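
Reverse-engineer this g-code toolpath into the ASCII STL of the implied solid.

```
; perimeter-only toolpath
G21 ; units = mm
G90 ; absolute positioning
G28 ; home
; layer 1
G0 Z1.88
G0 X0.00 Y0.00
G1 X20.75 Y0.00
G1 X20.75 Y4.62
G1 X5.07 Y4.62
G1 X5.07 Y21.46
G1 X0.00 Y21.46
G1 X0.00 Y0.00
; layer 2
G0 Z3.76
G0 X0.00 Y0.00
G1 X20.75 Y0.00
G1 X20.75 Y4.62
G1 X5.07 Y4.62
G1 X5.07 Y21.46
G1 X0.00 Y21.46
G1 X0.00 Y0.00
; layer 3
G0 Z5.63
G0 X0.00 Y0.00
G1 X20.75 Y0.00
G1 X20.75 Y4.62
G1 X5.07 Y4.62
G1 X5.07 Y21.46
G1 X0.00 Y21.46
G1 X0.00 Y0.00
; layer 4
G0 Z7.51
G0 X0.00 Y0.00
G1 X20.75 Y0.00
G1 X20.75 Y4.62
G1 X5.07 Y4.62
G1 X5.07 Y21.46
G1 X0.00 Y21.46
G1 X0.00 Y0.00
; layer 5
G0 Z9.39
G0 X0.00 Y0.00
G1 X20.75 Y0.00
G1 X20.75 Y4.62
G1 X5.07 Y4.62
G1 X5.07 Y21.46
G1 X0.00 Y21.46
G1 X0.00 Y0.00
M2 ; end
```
solid part
  facet normal 0.0000 0.0000 -1.0000
    outer loop
      vertex 20.75 4.62 0.00
      vertex 20.75 0.00 0.00
      vertex 0.00 0.00 0.00
    endloop
  endfacet
  facet normal 0.0000 0.0000 -1.0000
    outer loop
      vertex 5.07 4.62 0.00
      vertex 20.75 4.62 0.00
      vertex 0.00 0.00 0.00
    endloop
  endfacet
  facet normal 0.0000 0.0000 -1.0000
    outer loop
      vertex 5.07 21.46 0.00
      vertex 5.07 4.62 0.00
      vertex 0.00 0.00 0.00
    endloop
  endfacet
  facet normal 0.0000 0.0000 -1.0000
    outer loop
      vertex 0.00 21.46 0.00
      vertex 5.07 21.46 0.00
      vertex 0.00 0.00 0.00
    endloop
  endfacet
  facet normal 0.0000 0.0000 1.0000
    outer loop
      vertex 0.00 0.00 9.39
      vertex 20.75 0.00 9.39
      vertex 20.75 4.62 9.39
    endloop
  endfacet
  facet normal 0.0000 0.0000 1.0000
    outer loop
      vertex 0.00 0.00 9.39
      vertex 20.75 4.62 9.39
      vertex 5.07 4.62 9.39
    endloop
  endfacet
  facet normal 0.0000 0.0000 1.0000
    outer loop
      vertex 0.00 0.00 9.39
      vertex 5.07 4.62 9.39
      vertex 5.07 21.46 9.39
    endloop
  endfacet
  facet normal 0.0000 0.0000 1.0000
    outer loop
      vertex 0.00 0.00 9.39
      vertex 5.07 21.46 9.39
      vertex 0.00 21.46 9.39
    endloop
  endfacet
  facet normal 0.0000 -1.0000 0.0000
    outer loop
      vertex 0.00 0.00 0.00
      vertex 20.75 0.00 0.00
      vertex 20.75 0.00 9.39
    endloop
  endfacet
  facet normal 0.0000 -1.0000 0.0000
    outer loop
      vertex 0.00 0.00 0.00
      vertex 20.75 0.00 9.39
      vertex 0.00 0.00 9.39
    endloop
  endfacet
  facet normal 1.0000 0.0000 0.0000
    outer loop
      vertex 20.75 0.00 0.00
      vertex 20.75 4.62 0.00
      vertex 20.75 4.62 9.39
    endloop
  endfacet
  facet normal 1.0000 0.0000 0.0000
    outer loop
      vertex 20.75 0.00 0.00
      vertex 20.75 4.62 9.39
      vertex 20.75 0.00 9.39
    endloop
  endfacet
  facet normal 0.0000 1.0000 0.0000
    outer loop
      vertex 20.75 4.62 0.00
      vertex 5.07 4.62 0.00
      vertex 5.07 4.62 9.39
    endloop
  endfacet
  facet normal 0.0000 1.0000 0.0000
    outer loop
      vertex 20.75 4.62 0.00
      vertex 5.07 4.62 9.39
      vertex 20.75 4.62 9.39
    endloop
  endfacet
  facet normal 1.0000 0.0000 0.0000
    outer loop
      vertex 5.07 4.62 0.00
      vertex 5.07 21.46 0.00
      vertex 5.07 21.46 9.39
    endloop
  endfacet
  facet normal 1.0000 0.0000 0.0000
    outer loop
      vertex 5.07 4.62 0.00
      vertex 5.07 21.46 9.39
      vertex 5.07 4.62 9.39
    endloop
  endfacet
  facet normal 0.0000 1.0000 0.0000
    outer loop
      vertex 5.07 21.46 0.00
      vertex 0.00 21.46 0.00
      vertex 0.00 21.46 9.39
    endloop
  endfacet
  facet normal 0.0000 1.0000 0.0000
    outer loop
      vertex 5.07 21.46 0.00
      vertex 0.00 21.46 9.39
      vertex 5.07 21.46 9.39
    endloop
  endfacet
  facet normal -1.0000 0.0000 0.0000
    outer loop
      vertex 0.00 21.46 0.00
      vertex 0.00 0.00 0.00
      vertex 0.00 0.00 9.39
    endloop
  endfacet
  facet normal -1.0000 0.0000 0.0000
    outer loop
      vertex 0.00 21.46 0.00
      vertex 0.00 0.00 9.39
      vertex 0.00 21.46 9.39
    endloop
  endfacet
endsolid part

The G0 Z moves step by Δz≈1.88 mm. Every layer's G1 loop is the same polygon, so the solid is a straight extrusion of it from z=0 to z≈9.39. Closing with flat bottom and top caps and triangulating gives 20 facets — an L-shaped prism: outer 20.8 × 21.5 mm, arm thicknesses ≈ 4.62 mm (horizontal) and 5.07 mm (vertical), extruded 9.39 mm in z.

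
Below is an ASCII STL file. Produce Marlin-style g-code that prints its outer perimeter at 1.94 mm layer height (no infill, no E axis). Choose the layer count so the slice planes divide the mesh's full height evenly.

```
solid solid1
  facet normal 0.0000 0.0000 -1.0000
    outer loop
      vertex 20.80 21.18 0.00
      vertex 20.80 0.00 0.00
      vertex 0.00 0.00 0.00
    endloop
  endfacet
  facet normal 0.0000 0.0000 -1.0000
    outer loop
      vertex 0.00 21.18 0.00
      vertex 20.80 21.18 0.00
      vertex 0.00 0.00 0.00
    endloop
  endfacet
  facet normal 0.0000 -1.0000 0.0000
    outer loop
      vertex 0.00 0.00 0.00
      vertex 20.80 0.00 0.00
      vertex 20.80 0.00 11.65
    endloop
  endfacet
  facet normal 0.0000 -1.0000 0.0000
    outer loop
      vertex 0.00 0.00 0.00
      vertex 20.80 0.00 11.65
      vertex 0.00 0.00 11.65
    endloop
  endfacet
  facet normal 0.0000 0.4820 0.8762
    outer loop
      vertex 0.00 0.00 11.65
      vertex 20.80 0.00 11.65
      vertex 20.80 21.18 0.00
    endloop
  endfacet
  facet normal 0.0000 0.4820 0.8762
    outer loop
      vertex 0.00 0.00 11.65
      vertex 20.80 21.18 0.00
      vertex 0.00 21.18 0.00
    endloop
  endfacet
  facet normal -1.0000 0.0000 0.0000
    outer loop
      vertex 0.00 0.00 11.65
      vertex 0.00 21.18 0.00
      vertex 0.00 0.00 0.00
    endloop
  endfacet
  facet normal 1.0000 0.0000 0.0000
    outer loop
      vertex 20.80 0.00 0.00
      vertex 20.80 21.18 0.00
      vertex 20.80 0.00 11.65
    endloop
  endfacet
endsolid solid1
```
; perimeter-only toolpath
G21 ; units = mm
G90 ; absolute positioning
G28 ; home
; layer 1
G0 Z1.94
G0 X0.00 Y0.00
G1 X20.80 Y0.00
G1 X20.80 Y17.65
G1 X0.00 Y17.65
G1 X0.00 Y0.00
; layer 2
G0 Z3.88
G0 X0.00 Y0.00
G1 X20.80 Y0.00
G1 X20.80 Y14.12
G1 X0.00 Y14.12
G1 X0.00 Y0.00
; layer 3
G0 Z5.83
G0 X0.00 Y0.00
G1 X20.80 Y0.00
G1 X20.80 Y10.59
G1 X0.00 Y10.59
G1 X0.00 Y0.00
; layer 4
G0 Z7.77
G0 X0.00 Y0.00
G1 X20.80 Y0.00
G1 X20.80 Y7.06
G1 X0.00 Y7.06
G1 X0.00 Y0.00
; layer 5
G0 Z9.71
G0 X0.00 Y0.00
G1 X20.80 Y0.00
G1 X20.80 Y3.53
G1 X0.00 Y3.53
G1 X0.00 Y0.00
M2 ; end

The solid is a wedge (ramp): 20.8 × 21.2 mm base, rising to 11.7 mm along the y=0 edge and sloping linearly to z=0 at y=21.2. Slicing at Δz = 1.94 mm — 6 equal slices spanning the solid's height, so layer i sits at z = i·h/6 — gives 5 non-empty perimeters. Each is a 4-segment closed polygon; G0 lifts to the layer z and rapids to the start vertex, then G1 traces the edges. The cross-section shrinks linearly with z (the slice at the apex is degenerate and omitted).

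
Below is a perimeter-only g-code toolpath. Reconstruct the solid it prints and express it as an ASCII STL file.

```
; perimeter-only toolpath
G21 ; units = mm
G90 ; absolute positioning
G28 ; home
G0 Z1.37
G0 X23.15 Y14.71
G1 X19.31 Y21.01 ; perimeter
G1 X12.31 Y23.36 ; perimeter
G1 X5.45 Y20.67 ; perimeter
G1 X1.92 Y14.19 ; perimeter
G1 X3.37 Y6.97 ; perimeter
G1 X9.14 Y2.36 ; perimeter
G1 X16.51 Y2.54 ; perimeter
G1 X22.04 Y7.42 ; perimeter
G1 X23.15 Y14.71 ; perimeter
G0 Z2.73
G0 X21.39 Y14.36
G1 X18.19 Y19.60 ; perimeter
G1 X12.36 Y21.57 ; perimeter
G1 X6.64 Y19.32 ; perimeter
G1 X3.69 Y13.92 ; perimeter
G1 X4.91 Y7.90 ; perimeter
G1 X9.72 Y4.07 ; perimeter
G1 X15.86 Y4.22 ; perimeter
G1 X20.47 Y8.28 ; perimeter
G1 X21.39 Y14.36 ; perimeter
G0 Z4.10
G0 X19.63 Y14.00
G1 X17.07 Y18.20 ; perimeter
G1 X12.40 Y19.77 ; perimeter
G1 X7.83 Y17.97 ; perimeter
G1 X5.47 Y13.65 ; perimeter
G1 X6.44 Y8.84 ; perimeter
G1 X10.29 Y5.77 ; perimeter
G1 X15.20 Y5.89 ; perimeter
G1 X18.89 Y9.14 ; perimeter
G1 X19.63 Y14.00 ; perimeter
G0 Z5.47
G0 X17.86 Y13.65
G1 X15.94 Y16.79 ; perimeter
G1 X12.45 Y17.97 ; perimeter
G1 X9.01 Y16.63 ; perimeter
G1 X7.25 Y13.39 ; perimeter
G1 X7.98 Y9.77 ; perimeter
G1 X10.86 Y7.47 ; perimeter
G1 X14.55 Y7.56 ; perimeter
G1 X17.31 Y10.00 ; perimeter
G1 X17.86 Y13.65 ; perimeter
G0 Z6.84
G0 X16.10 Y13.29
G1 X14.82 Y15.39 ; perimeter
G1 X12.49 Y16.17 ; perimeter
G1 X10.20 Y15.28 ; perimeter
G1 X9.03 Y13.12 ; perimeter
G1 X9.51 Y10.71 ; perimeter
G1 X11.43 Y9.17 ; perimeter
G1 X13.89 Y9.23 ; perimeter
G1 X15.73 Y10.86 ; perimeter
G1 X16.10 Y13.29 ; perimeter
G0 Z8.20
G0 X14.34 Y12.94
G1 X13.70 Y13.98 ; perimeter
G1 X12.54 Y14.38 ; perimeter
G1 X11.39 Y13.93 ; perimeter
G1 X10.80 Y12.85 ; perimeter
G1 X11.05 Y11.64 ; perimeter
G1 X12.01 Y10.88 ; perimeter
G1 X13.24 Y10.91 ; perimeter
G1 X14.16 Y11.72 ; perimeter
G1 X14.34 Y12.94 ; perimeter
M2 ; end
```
solid part
  facet normal 0.0000 0.0000 -1.0000
    outer loop
      vertex 12.27 25.16 0.00
      vertex 20.43 22.41 0.00
      vertex 24.91 15.07 0.00
    endloop
  endfacet
  facet normal 0.0000 0.0000 -1.0000
    outer loop
      vertex 4.26 22.02 0.00
      vertex 12.27 25.16 0.00
      vertex 24.91 15.07 0.00
    endloop
  endfacet
  facet normal 0.0000 0.0000 -1.0000
    outer loop
      vertex 0.14 14.46 0.00
      vertex 4.26 22.02 0.00
      vertex 24.91 15.07 0.00
    endloop
  endfacet
  facet normal 0.0000 0.0000 -1.0000
    outer loop
      vertex 1.84 6.03 0.00
      vertex 0.14 14.46 0.00
      vertex 24.91 15.07 0.00
    endloop
  endfacet
  facet normal 0.0000 0.0000 -1.0000
    outer loop
      vertex 8.57 0.66 0.00
      vertex 1.84 6.03 0.00
      vertex 24.91 15.07 0.00
    endloop
  endfacet
  facet normal 0.0000 0.0000 -1.0000
    outer loop
      vertex 17.17 0.87 0.00
      vertex 8.57 0.66 0.00
      vertex 24.91 15.07 0.00
    endloop
  endfacet
  facet normal 0.0000 0.0000 -1.0000
    outer loop
      vertex 23.62 6.56 0.00
      vertex 17.17 0.87 0.00
      vertex 24.91 15.07 0.00
    endloop
  endfacet
  facet normal 0.5371 0.3278 0.7772
    outer loop
      vertex 24.91 15.07 0.00
      vertex 20.43 22.41 0.00
      vertex 12.58 12.58 9.57
    endloop
  endfacet
  facet normal 0.2009 0.5962 0.7773
    outer loop
      vertex 20.43 22.41 0.00
      vertex 12.27 25.16 0.00
      vertex 12.58 12.58 9.57
    endloop
  endfacet
  facet normal -0.2296 0.5857 0.7773
    outer loop
      vertex 12.27 25.16 0.00
      vertex 4.26 22.02 0.00
      vertex 12.58 12.58 9.57
    endloop
  endfacet
  facet normal -0.5525 0.3011 0.7773
    outer loop
      vertex 4.26 22.02 0.00
      vertex 0.14 14.46 0.00
      vertex 12.58 12.58 9.57
    endloop
  endfacet
  facet normal -0.6167 -0.1244 0.7773
    outer loop
      vertex 0.14 14.46 0.00
      vertex 1.84 6.03 0.00
      vertex 12.58 12.58 9.57
    endloop
  endfacet
  facet normal -0.3925 -0.4919 0.7772
    outer loop
      vertex 1.84 6.03 0.00
      vertex 8.57 0.66 0.00
      vertex 12.58 12.58 9.57
    endloop
  endfacet
  facet normal 0.0154 -0.6291 0.7772
    outer loop
      vertex 8.57 0.66 0.00
      vertex 17.17 0.87 0.00
      vertex 12.58 12.58 9.57
    endloop
  endfacet
  facet normal 0.4163 -0.4719 0.7771
    outer loop
      vertex 17.17 0.87 0.00
      vertex 23.62 6.56 0.00
      vertex 12.58 12.58 9.57
    endloop
  endfacet
  facet normal 0.6222 -0.0943 0.7771
    outer loop
      vertex 23.62 6.56 0.00
      vertex 24.91 15.07 0.00
      vertex 12.58 12.58 9.57
    endloop
  endfacet
endsolid part

The G0 Z moves step by Δz≈1.37 mm. The G1 loops shrink linearly with z, so the solid tapers from its base footprint up to z≈9.57. Closing with a flat bottom cap and the tapered top and triangulating gives 16 facets — a regular 9-sided pyramid, base circumscribed radius ≈ 12.6 mm, apex at z ≈ 9.57 mm.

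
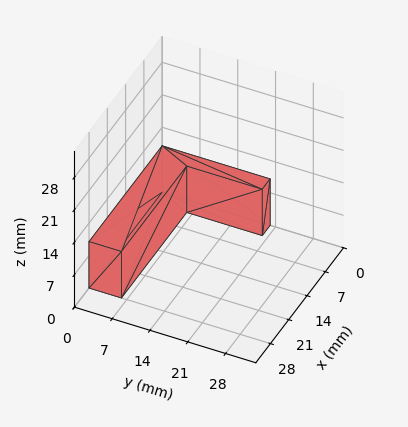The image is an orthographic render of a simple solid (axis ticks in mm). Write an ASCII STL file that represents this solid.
Reading the render: the shape is an L-shaped prism: outer 28 × 20 mm, arm thicknesses ≈ 6 mm (horizontal) and 3 mm (vertical), extruded 10 mm in z (dimensions read to the nearest mm from the axis ticks). For the STL, each face is triangulated and given an outward normal.

solid part
  facet normal 0.0000 0.0000 -1.0000
    outer loop
      vertex 28.0 6.0 0.0
      vertex 28.0 0.0 0.0
      vertex 0.0 0.0 0.0
    endloop
  endfacet
  facet normal 0.0000 0.0000 -1.0000
    outer loop
      vertex 3.0 6.0 0.0
      vertex 28.0 6.0 0.0
      vertex 0.0 0.0 0.0
    endloop
  endfacet
  facet normal 0.0000 0.0000 -1.0000
    outer loop
      vertex 3.0 20.0 0.0
      vertex 3.0 6.0 0.0
      vertex 0.0 0.0 0.0
    endloop
  endfacet
  facet normal 0.0000 0.0000 -1.0000
    outer loop
      vertex 0.0 20.0 0.0
      vertex 3.0 20.0 0.0
      vertex 0.0 0.0 0.0
    endloop
  endfacet
  facet normal 0.0000 0.0000 1.0000
    outer loop
      vertex 0.0 0.0 10.0
      vertex 28.0 0.0 10.0
      vertex 28.0 6.0 10.0
    endloop
  endfacet
  facet normal 0.0000 0.0000 1.0000
    outer loop
      vertex 0.0 0.0 10.0
      vertex 28.0 6.0 10.0
      vertex 3.0 6.0 10.0
    endloop
  endfacet
  facet normal 0.0000 0.0000 1.0000
    outer loop
      vertex 0.0 0.0 10.0
      vertex 3.0 6.0 10.0
      vertex 3.0 20.0 10.0
    endloop
  endfacet
  facet normal 0.0000 0.0000 1.0000
    outer loop
      vertex 0.0 0.0 10.0
      vertex 3.0 20.0 10.0
      vertex 0.0 20.0 10.0
    endloop
  endfacet
  facet normal 0.0000 -1.0000 0.0000
    outer loop
      vertex 0.0 0.0 0.0
      vertex 28.0 0.0 0.0
      vertex 28.0 0.0 10.0
    endloop
  endfacet
  facet normal 0.0000 -1.0000 0.0000
    outer loop
      vertex 0.0 0.0 0.0
      vertex 28.0 0.0 10.0
      vertex 0.0 0.0 10.0
    endloop
  endfacet
  facet normal 1.0000 0.0000 0.0000
    outer loop
      vertex 28.0 0.0 0.0
      vertex 28.0 6.0 0.0
      vertex 28.0 6.0 10.0
    endloop
  endfacet
  facet normal 1.0000 0.0000 0.0000
    outer loop
      vertex 28.0 0.0 0.0
      vertex 28.0 6.0 10.0
      vertex 28.0 0.0 10.0
    endloop
  endfacet
  facet normal 0.0000 1.0000 0.0000
    outer loop
      vertex 28.0 6.0 0.0
      vertex 3.0 6.0 0.0
      vertex 3.0 6.0 10.0
    endloop
  endfacet
  facet normal 0.0000 1.0000 0.0000
    outer loop
      vertex 28.0 6.0 0.0
      vertex 3.0 6.0 10.0
      vertex 28.0 6.0 10.0
    endloop
  endfacet
  facet normal 1.0000 0.0000 0.0000
    outer loop
      vertex 3.0 6.0 0.0
      vertex 3.0 20.0 0.0
      vertex 3.0 20.0 10.0
    endloop
  endfacet
  facet normal 1.0000 0.0000 0.0000
    outer loop
      vertex 3.0 6.0 0.0
      vertex 3.0 20.0 10.0
      vertex 3.0 6.0 10.0
    endloop
  endfacet
  facet normal 0.0000 1.0000 0.0000
    outer loop
      vertex 3.0 20.0 0.0
      vertex 0.0 20.0 0.0
      vertex 0.0 20.0 10.0
    endloop
  endfacet
  facet normal 0.0000 1.0000 0.0000
    outer loop
      vertex 3.0 20.0 0.0
      vertex 0.0 20.0 10.0
      vertex 3.0 20.0 10.0
    endloop
  endfacet
  facet normal -1.0000 0.0000 0.0000
    outer loop
      vertex 0.0 20.0 0.0
      vertex 0.0 0.0 0.0
      vertex 0.0 0.0 10.0
    endloop
  endfacet
  facet normal -1.0000 0.0000 0.0000
    outer loop
      vertex 0.0 20.0 0.0
      vertex 0.0 0.0 10.0
      vertex 0.0 20.0 10.0
    endloop
  endfacet
endsolid part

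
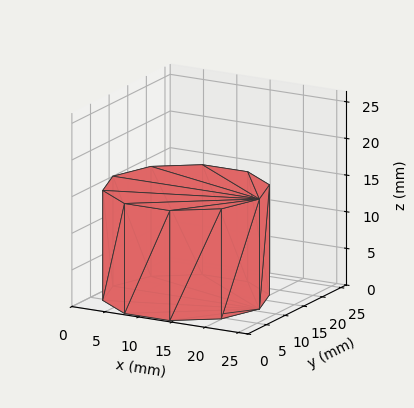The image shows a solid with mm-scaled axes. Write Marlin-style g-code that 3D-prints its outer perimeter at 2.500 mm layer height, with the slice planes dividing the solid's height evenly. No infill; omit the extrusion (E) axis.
Reading the render: the shape is a regular 10-sided prism (a cylinder approximated with 10 flat sides), circumscribed radius ≈ 11 mm, height ≈ 15 mm (dimensions read to the nearest mm from the axis ticks). For the g-code, the solid's height is divided into equal slices at the stated Δz and each level perimeter traced with G1 moves after a G0 lift.

; perimeter-only toolpath
G21 ; units = mm
G90 ; absolute positioning
G28 ; home
; layer 1
G0 Z2.500
G0 X22.000 Y11.000
G1 X19.899 Y17.466
G1 X14.399 Y21.462
G1 X7.601 Y21.462
G1 X2.101 Y17.466
G1 X0.000 Y11.000
G1 X2.101 Y4.534
G1 X7.601 Y0.538
G1 X14.399 Y0.538
G1 X19.899 Y4.534
G1 X22.000 Y11.000
; layer 2
G0 Z5.000
G0 X22.000 Y11.000
G1 X19.899 Y17.466
G1 X14.399 Y21.462
G1 X7.601 Y21.462
G1 X2.101 Y17.466
G1 X0.000 Y11.000
G1 X2.101 Y4.534
G1 X7.601 Y0.538
G1 X14.399 Y0.538
G1 X19.899 Y4.534
G1 X22.000 Y11.000
; layer 3
G0 Z7.500
G0 X22.000 Y11.000
G1 X19.899 Y17.466
G1 X14.399 Y21.462
G1 X7.601 Y21.462
G1 X2.101 Y17.466
G1 X0.000 Y11.000
G1 X2.101 Y4.534
G1 X7.601 Y0.538
G1 X14.399 Y0.538
G1 X19.899 Y4.534
G1 X22.000 Y11.000
; layer 4
G0 Z10.000
G0 X22.000 Y11.000
G1 X19.899 Y17.466
G1 X14.399 Y21.462
G1 X7.601 Y21.462
G1 X2.101 Y17.466
G1 X0.000 Y11.000
G1 X2.101 Y4.534
G1 X7.601 Y0.538
G1 X14.399 Y0.538
G1 X19.899 Y4.534
G1 X22.000 Y11.000
; layer 5
G0 Z12.500
G0 X22.000 Y11.000
G1 X19.899 Y17.466
G1 X14.399 Y21.462
G1 X7.601 Y21.462
G1 X2.101 Y17.466
G1 X0.000 Y11.000
G1 X2.101 Y4.534
G1 X7.601 Y0.538
G1 X14.399 Y0.538
G1 X19.899 Y4.534
G1 X22.000 Y11.000
; layer 6
G0 Z15.000
G0 X22.000 Y11.000
G1 X19.899 Y17.466
G1 X14.399 Y21.462
G1 X7.601 Y21.462
G1 X2.101 Y17.466
G1 X0.000 Y11.000
G1 X2.101 Y4.534
G1 X7.601 Y0.538
G1 X14.399 Y0.538
G1 X19.899 Y4.534
G1 X22.000 Y11.000
M2 ; end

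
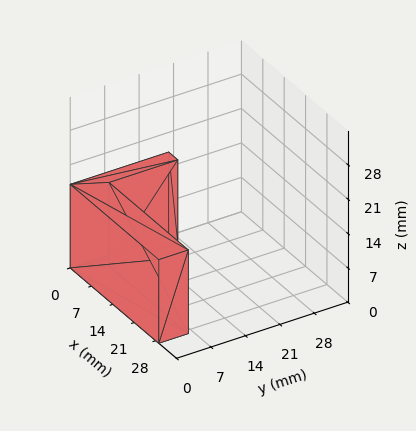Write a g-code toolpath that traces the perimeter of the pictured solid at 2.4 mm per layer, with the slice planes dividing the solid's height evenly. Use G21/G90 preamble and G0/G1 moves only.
Reading the render: the shape is an L-shaped prism: outer 29 × 20 mm, arm thicknesses ≈ 6 mm (horizontal) and 3 mm (vertical), extruded 17 mm in z (dimensions read to the nearest mm from the axis ticks). For the g-code, the solid's height is divided into equal slices at the stated Δz and each level perimeter traced with G1 moves after a G0 lift.

; perimeter-only toolpath
G21 ; units = mm
G90 ; absolute positioning
G28 ; home
; layer 1
G0 Z2.4
G0 X0.0 Y0.0
G1 X29.0 Y0.0
G1 X29.0 Y6.0
G1 X3.0 Y6.0
G1 X3.0 Y20.0
G1 X0.0 Y20.0
G1 X0.0 Y0.0
; layer 2
G0 Z4.9
G0 X0.0 Y0.0
G1 X29.0 Y0.0
G1 X29.0 Y6.0
G1 X3.0 Y6.0
G1 X3.0 Y20.0
G1 X0.0 Y20.0
G1 X0.0 Y0.0
; layer 3
G0 Z7.3
G0 X0.0 Y0.0
G1 X29.0 Y0.0
G1 X29.0 Y6.0
G1 X3.0 Y6.0
G1 X3.0 Y20.0
G1 X0.0 Y20.0
G1 X0.0 Y0.0
; layer 4
G0 Z9.7
G0 X0.0 Y0.0
G1 X29.0 Y0.0
G1 X29.0 Y6.0
G1 X3.0 Y6.0
G1 X3.0 Y20.0
G1 X0.0 Y20.0
G1 X0.0 Y0.0
; layer 5
G0 Z12.1
G0 X0.0 Y0.0
G1 X29.0 Y0.0
G1 X29.0 Y6.0
G1 X3.0 Y6.0
G1 X3.0 Y20.0
G1 X0.0 Y20.0
G1 X0.0 Y0.0
; layer 6
G0 Z14.6
G0 X0.0 Y0.0
G1 X29.0 Y0.0
G1 X29.0 Y6.0
G1 X3.0 Y6.0
G1 X3.0 Y20.0
G1 X0.0 Y20.0
G1 X0.0 Y0.0
; layer 7
G0 Z17.0
G0 X0.0 Y0.0
G1 X29.0 Y0.0
G1 X29.0 Y6.0
G1 X3.0 Y6.0
G1 X3.0 Y20.0
G1 X0.0 Y20.0
G1 X0.0 Y0.0
M2 ; end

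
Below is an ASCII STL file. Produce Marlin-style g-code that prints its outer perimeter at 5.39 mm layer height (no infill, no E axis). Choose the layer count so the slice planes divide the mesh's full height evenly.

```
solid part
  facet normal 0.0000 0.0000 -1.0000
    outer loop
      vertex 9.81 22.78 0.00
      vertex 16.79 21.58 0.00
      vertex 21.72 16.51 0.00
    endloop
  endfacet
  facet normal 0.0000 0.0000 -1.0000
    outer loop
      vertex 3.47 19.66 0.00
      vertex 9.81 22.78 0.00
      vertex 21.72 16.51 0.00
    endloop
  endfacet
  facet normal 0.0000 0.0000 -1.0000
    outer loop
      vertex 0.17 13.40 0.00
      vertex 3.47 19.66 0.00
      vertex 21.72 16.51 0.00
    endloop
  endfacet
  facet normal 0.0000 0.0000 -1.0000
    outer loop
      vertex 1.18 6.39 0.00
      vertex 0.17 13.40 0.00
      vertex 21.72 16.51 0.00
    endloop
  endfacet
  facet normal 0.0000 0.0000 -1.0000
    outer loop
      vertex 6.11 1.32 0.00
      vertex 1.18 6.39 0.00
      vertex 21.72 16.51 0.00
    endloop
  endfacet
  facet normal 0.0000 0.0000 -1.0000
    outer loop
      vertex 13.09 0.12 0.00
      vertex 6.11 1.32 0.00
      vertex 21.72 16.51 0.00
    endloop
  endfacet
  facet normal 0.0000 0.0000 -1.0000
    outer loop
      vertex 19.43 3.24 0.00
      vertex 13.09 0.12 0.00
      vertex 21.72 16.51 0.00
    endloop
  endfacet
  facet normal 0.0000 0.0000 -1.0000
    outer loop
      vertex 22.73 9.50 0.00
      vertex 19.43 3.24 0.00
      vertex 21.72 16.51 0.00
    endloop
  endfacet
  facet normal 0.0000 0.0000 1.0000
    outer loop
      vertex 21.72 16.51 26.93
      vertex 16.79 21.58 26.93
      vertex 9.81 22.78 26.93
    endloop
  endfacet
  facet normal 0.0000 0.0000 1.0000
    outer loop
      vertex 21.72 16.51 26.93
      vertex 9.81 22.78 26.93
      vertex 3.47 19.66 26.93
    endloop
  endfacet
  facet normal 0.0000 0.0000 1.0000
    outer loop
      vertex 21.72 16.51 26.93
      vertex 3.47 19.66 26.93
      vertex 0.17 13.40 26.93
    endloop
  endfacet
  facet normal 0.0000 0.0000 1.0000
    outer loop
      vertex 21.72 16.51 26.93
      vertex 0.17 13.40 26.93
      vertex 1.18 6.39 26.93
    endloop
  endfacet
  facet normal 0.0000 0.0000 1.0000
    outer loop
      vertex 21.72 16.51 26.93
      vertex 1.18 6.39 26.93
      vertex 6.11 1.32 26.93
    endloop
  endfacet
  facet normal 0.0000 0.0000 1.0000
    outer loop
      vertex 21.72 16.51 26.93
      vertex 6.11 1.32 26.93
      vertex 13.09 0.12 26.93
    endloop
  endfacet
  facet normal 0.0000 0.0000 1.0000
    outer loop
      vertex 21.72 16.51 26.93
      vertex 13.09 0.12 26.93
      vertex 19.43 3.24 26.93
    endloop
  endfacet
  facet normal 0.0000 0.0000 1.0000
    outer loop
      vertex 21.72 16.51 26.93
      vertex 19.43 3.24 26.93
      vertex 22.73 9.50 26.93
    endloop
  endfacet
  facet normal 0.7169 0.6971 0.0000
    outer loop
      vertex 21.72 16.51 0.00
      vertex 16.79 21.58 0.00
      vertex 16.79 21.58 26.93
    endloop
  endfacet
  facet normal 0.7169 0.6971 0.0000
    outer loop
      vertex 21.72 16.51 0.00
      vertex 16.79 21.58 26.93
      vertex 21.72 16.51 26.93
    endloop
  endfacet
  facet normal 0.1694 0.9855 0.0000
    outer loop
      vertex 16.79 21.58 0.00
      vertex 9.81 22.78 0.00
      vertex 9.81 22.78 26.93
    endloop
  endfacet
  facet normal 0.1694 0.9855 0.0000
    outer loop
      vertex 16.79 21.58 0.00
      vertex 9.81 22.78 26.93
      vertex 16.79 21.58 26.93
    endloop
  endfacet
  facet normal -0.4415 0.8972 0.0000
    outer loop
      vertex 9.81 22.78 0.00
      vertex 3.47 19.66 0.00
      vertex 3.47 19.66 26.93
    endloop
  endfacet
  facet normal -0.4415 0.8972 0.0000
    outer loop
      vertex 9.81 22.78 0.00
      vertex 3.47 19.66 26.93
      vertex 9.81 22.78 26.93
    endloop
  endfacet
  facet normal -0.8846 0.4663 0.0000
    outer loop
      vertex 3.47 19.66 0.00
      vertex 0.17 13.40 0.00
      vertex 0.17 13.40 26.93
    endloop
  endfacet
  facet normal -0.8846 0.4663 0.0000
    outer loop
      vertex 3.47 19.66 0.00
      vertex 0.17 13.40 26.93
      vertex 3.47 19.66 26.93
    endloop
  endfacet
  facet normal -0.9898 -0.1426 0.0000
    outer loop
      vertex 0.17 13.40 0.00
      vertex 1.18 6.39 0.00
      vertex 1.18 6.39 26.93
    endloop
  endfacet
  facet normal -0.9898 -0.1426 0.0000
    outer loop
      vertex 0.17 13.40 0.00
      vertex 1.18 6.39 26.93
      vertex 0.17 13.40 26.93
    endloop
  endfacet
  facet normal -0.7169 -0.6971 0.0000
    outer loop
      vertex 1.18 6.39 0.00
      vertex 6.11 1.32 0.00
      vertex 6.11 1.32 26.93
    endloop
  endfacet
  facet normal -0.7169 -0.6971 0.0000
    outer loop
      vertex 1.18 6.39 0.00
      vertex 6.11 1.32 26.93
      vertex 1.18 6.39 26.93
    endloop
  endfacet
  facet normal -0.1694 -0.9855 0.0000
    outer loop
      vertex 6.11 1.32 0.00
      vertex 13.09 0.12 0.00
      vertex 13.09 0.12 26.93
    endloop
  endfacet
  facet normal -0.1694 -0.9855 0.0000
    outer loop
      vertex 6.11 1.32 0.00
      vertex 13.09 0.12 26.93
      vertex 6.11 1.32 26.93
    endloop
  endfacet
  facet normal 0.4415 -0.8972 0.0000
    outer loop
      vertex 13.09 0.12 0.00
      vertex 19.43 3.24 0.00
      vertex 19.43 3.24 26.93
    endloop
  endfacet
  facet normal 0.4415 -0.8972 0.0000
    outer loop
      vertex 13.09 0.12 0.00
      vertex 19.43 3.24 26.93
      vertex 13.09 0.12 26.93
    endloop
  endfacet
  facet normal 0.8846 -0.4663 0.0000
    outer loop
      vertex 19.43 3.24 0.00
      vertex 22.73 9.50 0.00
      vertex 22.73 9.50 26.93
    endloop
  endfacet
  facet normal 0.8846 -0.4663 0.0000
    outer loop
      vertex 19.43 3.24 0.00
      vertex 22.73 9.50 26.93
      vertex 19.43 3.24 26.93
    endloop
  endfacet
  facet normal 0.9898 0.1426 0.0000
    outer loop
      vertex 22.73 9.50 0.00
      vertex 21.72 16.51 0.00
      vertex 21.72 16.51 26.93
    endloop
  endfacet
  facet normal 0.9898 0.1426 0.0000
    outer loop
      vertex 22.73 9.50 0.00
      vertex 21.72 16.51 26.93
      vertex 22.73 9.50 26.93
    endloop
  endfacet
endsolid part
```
; perimeter-only toolpath
G21 ; units = mm
G90 ; absolute positioning
G28 ; home
; layer 1
G0 Z5.39
G0 X21.72 Y16.51
G1 X16.79 Y21.58
G1 X9.81 Y22.78
G1 X3.47 Y19.66
G1 X0.17 Y13.40
G1 X1.18 Y6.39
G1 X6.11 Y1.32
G1 X13.09 Y0.12
G1 X19.43 Y3.24
G1 X22.73 Y9.50
G1 X21.72 Y16.51
; layer 2
G0 Z10.77
G0 X21.72 Y16.51
G1 X16.79 Y21.58
G1 X9.81 Y22.78
G1 X3.47 Y19.66
G1 X0.17 Y13.40
G1 X1.18 Y6.39
G1 X6.11 Y1.32
G1 X13.09 Y0.12
G1 X19.43 Y3.24
G1 X22.73 Y9.50
G1 X21.72 Y16.51
; layer 3
G0 Z16.16
G0 X21.72 Y16.51
G1 X16.79 Y21.58
G1 X9.81 Y22.78
G1 X3.47 Y19.66
G1 X0.17 Y13.40
G1 X1.18 Y6.39
G1 X6.11 Y1.32
G1 X13.09 Y0.12
G1 X19.43 Y3.24
G1 X22.73 Y9.50
G1 X21.72 Y16.51
; layer 4
G0 Z21.54
G0 X21.72 Y16.51
G1 X16.79 Y21.58
G1 X9.81 Y22.78
G1 X3.47 Y19.66
G1 X0.17 Y13.40
G1 X1.18 Y6.39
G1 X6.11 Y1.32
G1 X13.09 Y0.12
G1 X19.43 Y3.24
G1 X22.73 Y9.50
G1 X21.72 Y16.51
; layer 5
G0 Z26.93
G0 X21.72 Y16.51
G1 X16.79 Y21.58
G1 X9.81 Y22.78
G1 X3.47 Y19.66
G1 X0.17 Y13.40
G1 X1.18 Y6.39
G1 X6.11 Y1.32
G1 X13.09 Y0.12
G1 X19.43 Y3.24
G1 X22.73 Y9.50
G1 X21.72 Y16.51
M2 ; end

The solid is a regular 10-sided prism (a cylinder approximated with 10 flat sides), circumscribed radius ≈ 11.4 mm, height ≈ 26.9 mm. Slicing at Δz = 5.39 mm — 5 equal slices spanning the solid's height, so layer i sits at z = i·h/5 — gives 5 non-empty perimeters. Each is a 10-segment closed polygon; G0 lifts to the layer z and rapids to the start vertex, then G1 traces the edges.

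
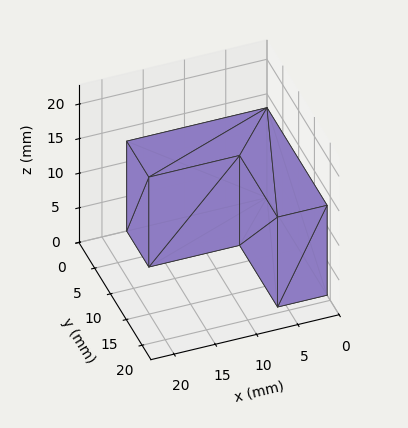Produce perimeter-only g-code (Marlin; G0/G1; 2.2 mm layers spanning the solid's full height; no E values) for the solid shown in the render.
Reading the render: the shape is an L-shaped prism: outer 17 × 19 mm, arm thicknesses ≈ 7 mm (horizontal) and 6 mm (vertical), extruded 13 mm in z (dimensions read to the nearest mm from the axis ticks). For the g-code, the solid's height is divided into equal slices at the stated Δz and each level perimeter traced with G1 moves after a G0 lift.

; perimeter-only toolpath
G21 ; units = mm
G90 ; absolute positioning
G28 ; home
; layer 1
G0 Z2.2
G0 X0.0 Y0.0
G1 X17.0 Y0.0
G1 X17.0 Y7.0
G1 X6.0 Y7.0
G1 X6.0 Y19.0
G1 X0.0 Y19.0
G1 X0.0 Y0.0
; layer 2
G0 Z4.3
G0 X0.0 Y0.0
G1 X17.0 Y0.0
G1 X17.0 Y7.0
G1 X6.0 Y7.0
G1 X6.0 Y19.0
G1 X0.0 Y19.0
G1 X0.0 Y0.0
; layer 3
G0 Z6.5
G0 X0.0 Y0.0
G1 X17.0 Y0.0
G1 X17.0 Y7.0
G1 X6.0 Y7.0
G1 X6.0 Y19.0
G1 X0.0 Y19.0
G1 X0.0 Y0.0
; layer 4
G0 Z8.7
G0 X0.0 Y0.0
G1 X17.0 Y0.0
G1 X17.0 Y7.0
G1 X6.0 Y7.0
G1 X6.0 Y19.0
G1 X0.0 Y19.0
G1 X0.0 Y0.0
; layer 5
G0 Z10.8
G0 X0.0 Y0.0
G1 X17.0 Y0.0
G1 X17.0 Y7.0
G1 X6.0 Y7.0
G1 X6.0 Y19.0
G1 X0.0 Y19.0
G1 X0.0 Y0.0
; layer 6
G0 Z13.0
G0 X0.0 Y0.0
G1 X17.0 Y0.0
G1 X17.0 Y7.0
G1 X6.0 Y7.0
G1 X6.0 Y19.0
G1 X0.0 Y19.0
G1 X0.0 Y0.0
M2 ; end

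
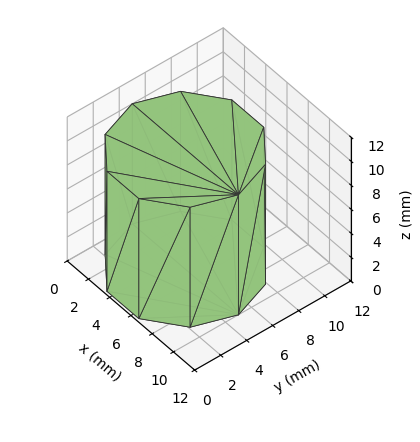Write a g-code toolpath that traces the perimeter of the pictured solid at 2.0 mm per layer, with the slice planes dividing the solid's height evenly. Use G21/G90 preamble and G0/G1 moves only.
Reading the render: the shape is a regular 10-sided prism (a cylinder approximated with 10 flat sides), circumscribed radius ≈ 5 mm, height ≈ 10 mm (dimensions read to the nearest mm from the axis ticks). For the g-code, the solid's height is divided into equal slices at the stated Δz and each level perimeter traced with G1 moves after a G0 lift.

; perimeter-only toolpath
G21 ; units = mm
G90 ; absolute positioning
G28 ; home
; layer 1
G0 Z2.0
G0 X10.0 Y5.0
G1 X9.0 Y7.9
G1 X6.5 Y9.8
G1 X3.5 Y9.8
G1 X1.0 Y7.9
G1 X0.0 Y5.0
G1 X1.0 Y2.1
G1 X3.5 Y0.2
G1 X6.5 Y0.2
G1 X9.0 Y2.1
G1 X10.0 Y5.0
; layer 2
G0 Z4.0
G0 X10.0 Y5.0
G1 X9.0 Y7.9
G1 X6.5 Y9.8
G1 X3.5 Y9.8
G1 X1.0 Y7.9
G1 X0.0 Y5.0
G1 X1.0 Y2.1
G1 X3.5 Y0.2
G1 X6.5 Y0.2
G1 X9.0 Y2.1
G1 X10.0 Y5.0
; layer 3
G0 Z6.0
G0 X10.0 Y5.0
G1 X9.0 Y7.9
G1 X6.5 Y9.8
G1 X3.5 Y9.8
G1 X1.0 Y7.9
G1 X0.0 Y5.0
G1 X1.0 Y2.1
G1 X3.5 Y0.2
G1 X6.5 Y0.2
G1 X9.0 Y2.1
G1 X10.0 Y5.0
; layer 4
G0 Z8.0
G0 X10.0 Y5.0
G1 X9.0 Y7.9
G1 X6.5 Y9.8
G1 X3.5 Y9.8
G1 X1.0 Y7.9
G1 X0.0 Y5.0
G1 X1.0 Y2.1
G1 X3.5 Y0.2
G1 X6.5 Y0.2
G1 X9.0 Y2.1
G1 X10.0 Y5.0
; layer 5
G0 Z10.0
G0 X10.0 Y5.0
G1 X9.0 Y7.9
G1 X6.5 Y9.8
G1 X3.5 Y9.8
G1 X1.0 Y7.9
G1 X0.0 Y5.0
G1 X1.0 Y2.1
G1 X3.5 Y0.2
G1 X6.5 Y0.2
G1 X9.0 Y2.1
G1 X10.0 Y5.0
M2 ; end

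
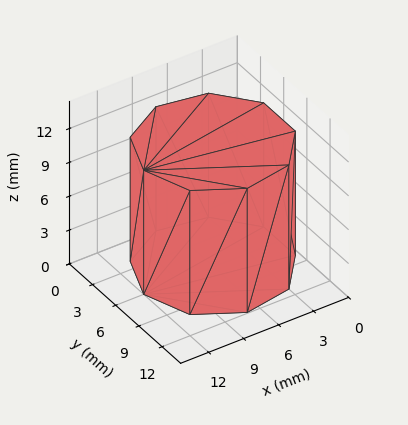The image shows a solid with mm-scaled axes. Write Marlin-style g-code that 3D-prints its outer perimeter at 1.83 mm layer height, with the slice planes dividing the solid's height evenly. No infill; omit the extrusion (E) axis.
Reading the render: the shape is a regular 9-sided prism (a cylinder approximated with 9 flat sides), circumscribed radius ≈ 6 mm, height ≈ 11 mm (dimensions read to the nearest mm from the axis ticks). For the g-code, the solid's height is divided into equal slices at the stated Δz and each level perimeter traced with G1 moves after a G0 lift.

; perimeter-only toolpath
G21 ; units = mm
G90 ; absolute positioning
G28 ; home
; layer 1
G0 Z1.83
G0 X12.00 Y6.00
G1 X10.60 Y9.86
G1 X7.04 Y11.91
G1 X3.00 Y11.20
G1 X0.36 Y8.05
G1 X0.36 Y3.95
G1 X3.00 Y0.80
G1 X7.04 Y0.09
G1 X10.60 Y2.14
G1 X12.00 Y6.00
; layer 2
G0 Z3.67
G0 X12.00 Y6.00
G1 X10.60 Y9.86
G1 X7.04 Y11.91
G1 X3.00 Y11.20
G1 X0.36 Y8.05
G1 X0.36 Y3.95
G1 X3.00 Y0.80
G1 X7.04 Y0.09
G1 X10.60 Y2.14
G1 X12.00 Y6.00
; layer 3
G0 Z5.50
G0 X12.00 Y6.00
G1 X10.60 Y9.86
G1 X7.04 Y11.91
G1 X3.00 Y11.20
G1 X0.36 Y8.05
G1 X0.36 Y3.95
G1 X3.00 Y0.80
G1 X7.04 Y0.09
G1 X10.60 Y2.14
G1 X12.00 Y6.00
; layer 4
G0 Z7.33
G0 X12.00 Y6.00
G1 X10.60 Y9.86
G1 X7.04 Y11.91
G1 X3.00 Y11.20
G1 X0.36 Y8.05
G1 X0.36 Y3.95
G1 X3.00 Y0.80
G1 X7.04 Y0.09
G1 X10.60 Y2.14
G1 X12.00 Y6.00
; layer 5
G0 Z9.17
G0 X12.00 Y6.00
G1 X10.60 Y9.86
G1 X7.04 Y11.91
G1 X3.00 Y11.20
G1 X0.36 Y8.05
G1 X0.36 Y3.95
G1 X3.00 Y0.80
G1 X7.04 Y0.09
G1 X10.60 Y2.14
G1 X12.00 Y6.00
; layer 6
G0 Z11.00
G0 X12.00 Y6.00
G1 X10.60 Y9.86
G1 X7.04 Y11.91
G1 X3.00 Y11.20
G1 X0.36 Y8.05
G1 X0.36 Y3.95
G1 X3.00 Y0.80
G1 X7.04 Y0.09
G1 X10.60 Y2.14
G1 X12.00 Y6.00
M2 ; end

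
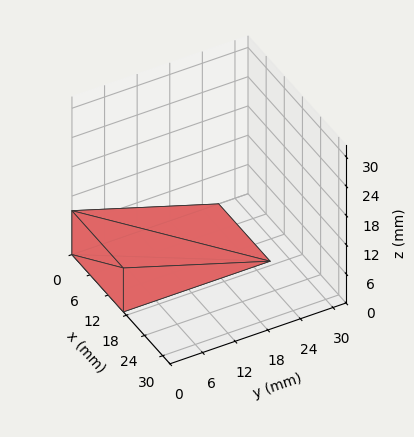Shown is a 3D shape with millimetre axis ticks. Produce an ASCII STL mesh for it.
Reading the render: the shape is a wedge (ramp): 17 × 27 mm base, rising to 9 mm along the y=0 edge and sloping linearly to z=0 at y=27 (dimensions read to the nearest mm from the axis ticks). For the STL, each face is triangulated and given an outward normal.

solid part
  facet normal 0.0000 0.0000 -1.0000
    outer loop
      vertex 17.000 27.000 0.000
      vertex 17.000 0.000 0.000
      vertex 0.000 0.000 0.000
    endloop
  endfacet
  facet normal 0.0000 0.0000 -1.0000
    outer loop
      vertex 0.000 27.000 0.000
      vertex 17.000 27.000 0.000
      vertex 0.000 0.000 0.000
    endloop
  endfacet
  facet normal 0.0000 -1.0000 0.0000
    outer loop
      vertex 0.000 0.000 0.000
      vertex 17.000 0.000 0.000
      vertex 17.000 0.000 9.000
    endloop
  endfacet
  facet normal 0.0000 -1.0000 0.0000
    outer loop
      vertex 0.000 0.000 0.000
      vertex 17.000 0.000 9.000
      vertex 0.000 0.000 9.000
    endloop
  endfacet
  facet normal 0.0000 0.3162 0.9487
    outer loop
      vertex 0.000 0.000 9.000
      vertex 17.000 0.000 9.000
      vertex 17.000 27.000 0.000
    endloop
  endfacet
  facet normal 0.0000 0.3162 0.9487
    outer loop
      vertex 0.000 0.000 9.000
      vertex 17.000 27.000 0.000
      vertex 0.000 27.000 0.000
    endloop
  endfacet
  facet normal -1.0000 0.0000 0.0000
    outer loop
      vertex 0.000 0.000 9.000
      vertex 0.000 27.000 0.000
      vertex 0.000 0.000 0.000
    endloop
  endfacet
  facet normal 1.0000 0.0000 0.0000
    outer loop
      vertex 17.000 0.000 0.000
      vertex 17.000 27.000 0.000
      vertex 17.000 0.000 9.000
    endloop
  endfacet
endsolid part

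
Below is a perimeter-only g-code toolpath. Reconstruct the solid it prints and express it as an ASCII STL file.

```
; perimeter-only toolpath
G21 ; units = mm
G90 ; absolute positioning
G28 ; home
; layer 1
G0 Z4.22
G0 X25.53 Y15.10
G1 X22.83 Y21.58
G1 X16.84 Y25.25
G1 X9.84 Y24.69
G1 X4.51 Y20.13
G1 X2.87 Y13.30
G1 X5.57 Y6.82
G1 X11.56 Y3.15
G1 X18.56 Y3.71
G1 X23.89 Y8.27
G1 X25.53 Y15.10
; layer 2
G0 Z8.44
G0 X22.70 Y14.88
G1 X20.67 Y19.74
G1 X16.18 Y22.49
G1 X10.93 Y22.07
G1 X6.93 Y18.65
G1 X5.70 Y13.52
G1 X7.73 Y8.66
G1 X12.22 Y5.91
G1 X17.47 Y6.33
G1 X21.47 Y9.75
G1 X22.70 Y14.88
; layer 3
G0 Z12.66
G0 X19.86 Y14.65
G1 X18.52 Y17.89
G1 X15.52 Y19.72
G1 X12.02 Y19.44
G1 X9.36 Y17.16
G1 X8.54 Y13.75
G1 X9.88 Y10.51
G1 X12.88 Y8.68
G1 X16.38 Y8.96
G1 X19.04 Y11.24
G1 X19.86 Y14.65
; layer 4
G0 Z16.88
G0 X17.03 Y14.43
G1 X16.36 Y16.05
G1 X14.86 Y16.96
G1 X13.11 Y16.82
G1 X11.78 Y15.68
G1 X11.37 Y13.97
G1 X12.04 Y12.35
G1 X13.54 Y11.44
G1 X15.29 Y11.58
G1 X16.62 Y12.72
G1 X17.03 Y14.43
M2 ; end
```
solid part
  facet normal 0.0000 0.0000 -1.0000
    outer loop
      vertex 17.50 28.01 0.00
      vertex 24.99 23.43 0.00
      vertex 28.36 15.33 0.00
    endloop
  endfacet
  facet normal 0.0000 0.0000 -1.0000
    outer loop
      vertex 8.75 27.31 0.00
      vertex 17.50 28.01 0.00
      vertex 28.36 15.33 0.00
    endloop
  endfacet
  facet normal 0.0000 0.0000 -1.0000
    outer loop
      vertex 2.09 21.61 0.00
      vertex 8.75 27.31 0.00
      vertex 28.36 15.33 0.00
    endloop
  endfacet
  facet normal 0.0000 0.0000 -1.0000
    outer loop
      vertex 0.04 13.07 0.00
      vertex 2.09 21.61 0.00
      vertex 28.36 15.33 0.00
    endloop
  endfacet
  facet normal 0.0000 0.0000 -1.0000
    outer loop
      vertex 3.41 4.97 0.00
      vertex 0.04 13.07 0.00
      vertex 28.36 15.33 0.00
    endloop
  endfacet
  facet normal 0.0000 0.0000 -1.0000
    outer loop
      vertex 10.90 0.39 0.00
      vertex 3.41 4.97 0.00
      vertex 28.36 15.33 0.00
    endloop
  endfacet
  facet normal 0.0000 0.0000 -1.0000
    outer loop
      vertex 19.65 1.09 0.00
      vertex 10.90 0.39 0.00
      vertex 28.36 15.33 0.00
    endloop
  endfacet
  facet normal 0.0000 0.0000 -1.0000
    outer loop
      vertex 26.31 6.79 0.00
      vertex 19.65 1.09 0.00
      vertex 28.36 15.33 0.00
    endloop
  endfacet
  facet normal 0.7776 0.3235 0.5392
    outer loop
      vertex 28.36 15.33 0.00
      vertex 24.99 23.43 0.00
      vertex 14.20 14.20 21.10
    endloop
  endfacet
  facet normal 0.4394 0.7186 0.5390
    outer loop
      vertex 24.99 23.43 0.00
      vertex 17.50 28.01 0.00
      vertex 14.20 14.20 21.10
    endloop
  endfacet
  facet normal -0.0672 0.8396 0.5390
    outer loop
      vertex 17.50 28.01 0.00
      vertex 8.75 27.31 0.00
      vertex 14.20 14.20 21.10
    endloop
  endfacet
  facet normal -0.5477 0.6399 0.5391
    outer loop
      vertex 8.75 27.31 0.00
      vertex 2.09 21.61 0.00
      vertex 14.20 14.20 21.10
    endloop
  endfacet
  facet normal -0.8190 0.1966 0.5391
    outer loop
      vertex 2.09 21.61 0.00
      vertex 0.04 13.07 0.00
      vertex 14.20 14.20 21.10
    endloop
  endfacet
  facet normal -0.7776 -0.3235 0.5392
    outer loop
      vertex 0.04 13.07 0.00
      vertex 3.41 4.97 0.00
      vertex 14.20 14.20 21.10
    endloop
  endfacet
  facet normal -0.4394 -0.7186 0.5390
    outer loop
      vertex 3.41 4.97 0.00
      vertex 10.90 0.39 0.00
      vertex 14.20 14.20 21.10
    endloop
  endfacet
  facet normal 0.0672 -0.8396 0.5390
    outer loop
      vertex 10.90 0.39 0.00
      vertex 19.65 1.09 0.00
      vertex 14.20 14.20 21.10
    endloop
  endfacet
  facet normal 0.5477 -0.6399 0.5391
    outer loop
      vertex 19.65 1.09 0.00
      vertex 26.31 6.79 0.00
      vertex 14.20 14.20 21.10
    endloop
  endfacet
  facet normal 0.8190 -0.1966 0.5391
    outer loop
      vertex 26.31 6.79 0.00
      vertex 28.36 15.33 0.00
      vertex 14.20 14.20 21.10
    endloop
  endfacet
endsolid part

The G0 Z moves step by Δz≈4.22 mm. The G1 loops shrink linearly with z, so the solid tapers from its base footprint up to z≈21.1. Closing with a flat bottom cap and the tapered top and triangulating gives 18 facets — a regular 10-sided pyramid, base circumscribed radius ≈ 14.2 mm, apex at z ≈ 21.1 mm.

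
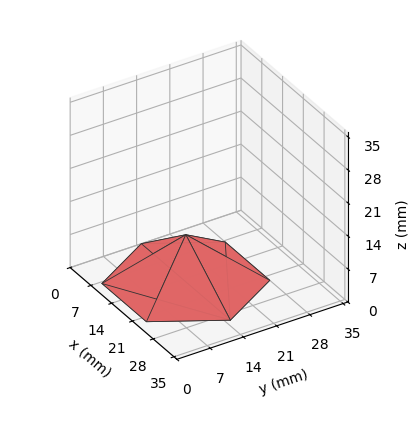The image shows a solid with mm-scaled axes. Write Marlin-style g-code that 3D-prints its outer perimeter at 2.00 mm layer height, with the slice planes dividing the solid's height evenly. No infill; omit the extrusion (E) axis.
Reading the render: the shape is a regular 6-sided pyramid, base circumscribed radius ≈ 15 mm, apex at z ≈ 10 mm (dimensions read to the nearest mm from the axis ticks). For the g-code, the solid's height is divided into equal slices at the stated Δz and each level perimeter traced with G1 moves after a G0 lift.

; perimeter-only toolpath
G21 ; units = mm
G90 ; absolute positioning
G28 ; home
; layer 1
G0 Z2.00
G0 X27.00 Y15.00
G1 X21.00 Y25.39
G1 X9.00 Y25.39
G1 X3.00 Y15.00
G1 X9.00 Y4.61
G1 X21.00 Y4.61
G1 X27.00 Y15.00
; layer 2
G0 Z4.00
G0 X24.00 Y15.00
G1 X19.50 Y22.79
G1 X10.50 Y22.79
G1 X6.00 Y15.00
G1 X10.50 Y7.21
G1 X19.50 Y7.21
G1 X24.00 Y15.00
; layer 3
G0 Z6.00
G0 X21.00 Y15.00
G1 X18.00 Y20.20
G1 X12.00 Y20.20
G1 X9.00 Y15.00
G1 X12.00 Y9.80
G1 X18.00 Y9.80
G1 X21.00 Y15.00
; layer 4
G0 Z8.00
G0 X18.00 Y15.00
G1 X16.50 Y17.60
G1 X13.50 Y17.60
G1 X12.00 Y15.00
G1 X13.50 Y12.40
G1 X16.50 Y12.40
G1 X18.00 Y15.00
M2 ; end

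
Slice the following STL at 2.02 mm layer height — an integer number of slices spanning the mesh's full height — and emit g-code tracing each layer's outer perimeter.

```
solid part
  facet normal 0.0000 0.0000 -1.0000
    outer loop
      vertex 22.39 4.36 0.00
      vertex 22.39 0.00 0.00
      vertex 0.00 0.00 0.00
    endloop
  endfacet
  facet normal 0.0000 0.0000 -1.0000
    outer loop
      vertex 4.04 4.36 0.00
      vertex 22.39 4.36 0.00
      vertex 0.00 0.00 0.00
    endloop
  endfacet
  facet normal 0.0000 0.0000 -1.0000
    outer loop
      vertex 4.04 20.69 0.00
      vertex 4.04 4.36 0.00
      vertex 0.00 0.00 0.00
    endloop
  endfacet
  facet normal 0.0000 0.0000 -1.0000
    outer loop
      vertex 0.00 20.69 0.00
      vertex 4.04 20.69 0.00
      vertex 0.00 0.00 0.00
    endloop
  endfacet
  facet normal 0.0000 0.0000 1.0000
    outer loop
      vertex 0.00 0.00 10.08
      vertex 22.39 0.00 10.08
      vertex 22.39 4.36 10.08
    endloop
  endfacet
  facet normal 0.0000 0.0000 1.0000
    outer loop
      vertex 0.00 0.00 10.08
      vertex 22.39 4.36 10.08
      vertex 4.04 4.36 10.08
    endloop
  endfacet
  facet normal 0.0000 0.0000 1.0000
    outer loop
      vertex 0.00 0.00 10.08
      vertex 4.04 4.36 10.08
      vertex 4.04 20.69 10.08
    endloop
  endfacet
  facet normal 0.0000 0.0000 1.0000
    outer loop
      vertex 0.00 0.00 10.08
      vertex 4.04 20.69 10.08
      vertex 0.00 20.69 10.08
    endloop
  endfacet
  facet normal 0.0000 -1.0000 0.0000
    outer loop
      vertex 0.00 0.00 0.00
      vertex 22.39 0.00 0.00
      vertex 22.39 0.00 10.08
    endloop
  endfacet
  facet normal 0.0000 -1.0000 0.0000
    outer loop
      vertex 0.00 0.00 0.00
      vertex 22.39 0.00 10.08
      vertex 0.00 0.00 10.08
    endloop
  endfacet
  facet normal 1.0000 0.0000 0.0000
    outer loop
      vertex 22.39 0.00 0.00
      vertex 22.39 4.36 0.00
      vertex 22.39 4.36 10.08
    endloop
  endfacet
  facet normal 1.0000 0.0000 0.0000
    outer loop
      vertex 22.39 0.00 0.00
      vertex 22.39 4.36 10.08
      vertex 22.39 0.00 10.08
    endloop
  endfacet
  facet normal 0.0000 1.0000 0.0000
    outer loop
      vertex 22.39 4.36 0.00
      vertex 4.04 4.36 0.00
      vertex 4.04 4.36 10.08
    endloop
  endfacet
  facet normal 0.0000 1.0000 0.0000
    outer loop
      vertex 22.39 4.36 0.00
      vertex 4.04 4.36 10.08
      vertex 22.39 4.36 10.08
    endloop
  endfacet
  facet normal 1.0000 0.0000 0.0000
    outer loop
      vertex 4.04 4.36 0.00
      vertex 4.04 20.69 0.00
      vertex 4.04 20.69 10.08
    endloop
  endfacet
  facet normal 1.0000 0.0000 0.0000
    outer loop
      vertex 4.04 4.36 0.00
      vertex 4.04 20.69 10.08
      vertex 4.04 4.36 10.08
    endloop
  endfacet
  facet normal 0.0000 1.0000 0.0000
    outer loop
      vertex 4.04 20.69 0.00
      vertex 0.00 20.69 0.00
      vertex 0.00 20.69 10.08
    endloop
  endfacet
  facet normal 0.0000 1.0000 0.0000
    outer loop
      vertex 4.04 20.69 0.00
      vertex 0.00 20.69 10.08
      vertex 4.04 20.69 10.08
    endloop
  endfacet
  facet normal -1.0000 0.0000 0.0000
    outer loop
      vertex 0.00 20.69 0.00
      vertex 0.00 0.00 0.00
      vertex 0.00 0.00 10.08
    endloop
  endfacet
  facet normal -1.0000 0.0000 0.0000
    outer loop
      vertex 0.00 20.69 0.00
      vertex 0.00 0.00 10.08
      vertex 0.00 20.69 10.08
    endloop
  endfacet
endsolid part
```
; perimeter-only toolpath
G21 ; units = mm
G90 ; absolute positioning
G28 ; home
; layer 1
G0 Z2.02
G0 X0.00 Y0.00
G1 X22.39 Y0.00
G1 X22.39 Y4.36
G1 X4.04 Y4.36
G1 X4.04 Y20.69
G1 X0.00 Y20.69
G1 X0.00 Y0.00
; layer 2
G0 Z4.03
G0 X0.00 Y0.00
G1 X22.39 Y0.00
G1 X22.39 Y4.36
G1 X4.04 Y4.36
G1 X4.04 Y20.69
G1 X0.00 Y20.69
G1 X0.00 Y0.00
; layer 3
G0 Z6.05
G0 X0.00 Y0.00
G1 X22.39 Y0.00
G1 X22.39 Y4.36
G1 X4.04 Y4.36
G1 X4.04 Y20.69
G1 X0.00 Y20.69
G1 X0.00 Y0.00
; layer 4
G0 Z8.06
G0 X0.00 Y0.00
G1 X22.39 Y0.00
G1 X22.39 Y4.36
G1 X4.04 Y4.36
G1 X4.04 Y20.69
G1 X0.00 Y20.69
G1 X0.00 Y0.00
; layer 5
G0 Z10.08
G0 X0.00 Y0.00
G1 X22.39 Y0.00
G1 X22.39 Y4.36
G1 X4.04 Y4.36
G1 X4.04 Y20.69
G1 X0.00 Y20.69
G1 X0.00 Y0.00
M2 ; end

The solid is an L-shaped prism: outer 22.4 × 20.7 mm, arm thicknesses ≈ 4.36 mm (horizontal) and 4.04 mm (vertical), extruded 10.1 mm in z. Slicing at Δz = 2.02 mm — 5 equal slices spanning the solid's height, so layer i sits at z = i·h/5 — gives 5 non-empty perimeters. Each is a 6-segment closed polygon; G0 lifts to the layer z and rapids to the start vertex, then G1 traces the edges.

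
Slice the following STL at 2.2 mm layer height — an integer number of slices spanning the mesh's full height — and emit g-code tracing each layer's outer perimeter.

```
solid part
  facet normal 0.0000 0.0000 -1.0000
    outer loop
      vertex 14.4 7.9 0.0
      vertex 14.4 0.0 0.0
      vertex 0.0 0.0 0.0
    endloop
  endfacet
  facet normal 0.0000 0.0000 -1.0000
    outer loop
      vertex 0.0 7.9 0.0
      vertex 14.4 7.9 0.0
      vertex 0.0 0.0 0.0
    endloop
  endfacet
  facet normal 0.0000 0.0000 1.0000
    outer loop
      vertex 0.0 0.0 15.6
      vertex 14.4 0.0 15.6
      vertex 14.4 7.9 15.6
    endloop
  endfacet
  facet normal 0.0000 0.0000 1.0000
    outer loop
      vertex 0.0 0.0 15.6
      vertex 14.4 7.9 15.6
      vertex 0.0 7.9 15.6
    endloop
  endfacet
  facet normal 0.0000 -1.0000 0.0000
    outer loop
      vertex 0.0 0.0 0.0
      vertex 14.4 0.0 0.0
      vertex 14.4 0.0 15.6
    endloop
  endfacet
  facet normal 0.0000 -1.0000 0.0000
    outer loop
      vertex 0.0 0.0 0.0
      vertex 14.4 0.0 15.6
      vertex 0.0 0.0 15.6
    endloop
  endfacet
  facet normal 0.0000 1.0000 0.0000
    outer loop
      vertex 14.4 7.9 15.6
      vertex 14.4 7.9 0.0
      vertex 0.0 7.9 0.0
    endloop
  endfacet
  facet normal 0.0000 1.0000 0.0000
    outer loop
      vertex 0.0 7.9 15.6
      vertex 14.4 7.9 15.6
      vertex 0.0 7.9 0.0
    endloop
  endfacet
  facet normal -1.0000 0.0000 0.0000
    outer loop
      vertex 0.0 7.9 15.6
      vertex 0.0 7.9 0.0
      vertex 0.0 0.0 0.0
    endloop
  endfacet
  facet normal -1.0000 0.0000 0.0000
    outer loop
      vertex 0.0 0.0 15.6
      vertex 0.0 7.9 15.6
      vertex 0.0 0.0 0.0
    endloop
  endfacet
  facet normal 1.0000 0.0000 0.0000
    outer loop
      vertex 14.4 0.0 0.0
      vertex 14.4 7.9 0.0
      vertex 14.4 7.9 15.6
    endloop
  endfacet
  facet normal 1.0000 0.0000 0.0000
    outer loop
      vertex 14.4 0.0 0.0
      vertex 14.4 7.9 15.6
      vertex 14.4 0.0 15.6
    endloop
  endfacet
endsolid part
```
; perimeter-only toolpath
G21 ; units = mm
G90 ; absolute positioning
G28 ; home
; layer 1
G0 Z2.2
G0 X0.0 Y0.0
G1 X14.4 Y0.0
G1 X14.4 Y7.9
G1 X0.0 Y7.9
G1 X0.0 Y0.0
; layer 2
G0 Z4.5
G0 X0.0 Y0.0
G1 X14.4 Y0.0
G1 X14.4 Y7.9
G1 X0.0 Y7.9
G1 X0.0 Y0.0
; layer 3
G0 Z6.7
G0 X0.0 Y0.0
G1 X14.4 Y0.0
G1 X14.4 Y7.9
G1 X0.0 Y7.9
G1 X0.0 Y0.0
; layer 4
G0 Z8.9
G0 X0.0 Y0.0
G1 X14.4 Y0.0
G1 X14.4 Y7.9
G1 X0.0 Y7.9
G1 X0.0 Y0.0
; layer 5
G0 Z11.1
G0 X0.0 Y0.0
G1 X14.4 Y0.0
G1 X14.4 Y7.9
G1 X0.0 Y7.9
G1 X0.0 Y0.0
; layer 6
G0 Z13.4
G0 X0.0 Y0.0
G1 X14.4 Y0.0
G1 X14.4 Y7.9
G1 X0.0 Y7.9
G1 X0.0 Y0.0
; layer 7
G0 Z15.6
G0 X0.0 Y0.0
G1 X14.4 Y0.0
G1 X14.4 Y7.9
G1 X0.0 Y7.9
G1 X0.0 Y0.0
M2 ; end

The solid is a rectangular box, roughly 14.4 × 7.9 mm footprint and 15.6 mm tall. Slicing at Δz = 2.2 mm — 7 equal slices spanning the solid's height, so layer i sits at z = i·h/7 — gives 7 non-empty perimeters. Each is a 4-segment closed polygon; G0 lifts to the layer z and rapids to the start vertex, then G1 traces the edges.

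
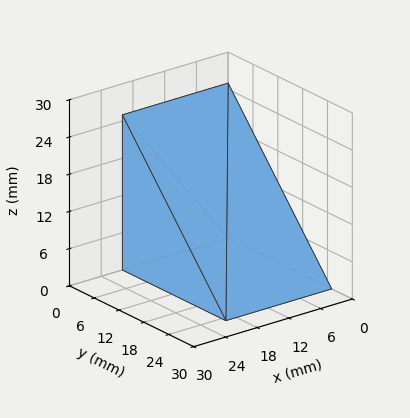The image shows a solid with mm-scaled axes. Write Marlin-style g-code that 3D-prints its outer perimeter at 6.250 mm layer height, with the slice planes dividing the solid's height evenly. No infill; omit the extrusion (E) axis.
Reading the render: the shape is a wedge (ramp): 20 × 25 mm base, rising to 25 mm along the y=0 edge and sloping linearly to z=0 at y=25 (dimensions read to the nearest mm from the axis ticks). For the g-code, the solid's height is divided into equal slices at the stated Δz and each level perimeter traced with G1 moves after a G0 lift.

; perimeter-only toolpath
G21 ; units = mm
G90 ; absolute positioning
G28 ; home
; layer 1
G0 Z6.250
G0 X0.000 Y0.000
G1 X20.000 Y0.000
G1 X20.000 Y18.750
G1 X0.000 Y18.750
G1 X0.000 Y0.000
; layer 2
G0 Z12.500
G0 X0.000 Y0.000
G1 X20.000 Y0.000
G1 X20.000 Y12.500
G1 X0.000 Y12.500
G1 X0.000 Y0.000
; layer 3
G0 Z18.750
G0 X0.000 Y0.000
G1 X20.000 Y0.000
G1 X20.000 Y6.250
G1 X0.000 Y6.250
G1 X0.000 Y0.000
M2 ; end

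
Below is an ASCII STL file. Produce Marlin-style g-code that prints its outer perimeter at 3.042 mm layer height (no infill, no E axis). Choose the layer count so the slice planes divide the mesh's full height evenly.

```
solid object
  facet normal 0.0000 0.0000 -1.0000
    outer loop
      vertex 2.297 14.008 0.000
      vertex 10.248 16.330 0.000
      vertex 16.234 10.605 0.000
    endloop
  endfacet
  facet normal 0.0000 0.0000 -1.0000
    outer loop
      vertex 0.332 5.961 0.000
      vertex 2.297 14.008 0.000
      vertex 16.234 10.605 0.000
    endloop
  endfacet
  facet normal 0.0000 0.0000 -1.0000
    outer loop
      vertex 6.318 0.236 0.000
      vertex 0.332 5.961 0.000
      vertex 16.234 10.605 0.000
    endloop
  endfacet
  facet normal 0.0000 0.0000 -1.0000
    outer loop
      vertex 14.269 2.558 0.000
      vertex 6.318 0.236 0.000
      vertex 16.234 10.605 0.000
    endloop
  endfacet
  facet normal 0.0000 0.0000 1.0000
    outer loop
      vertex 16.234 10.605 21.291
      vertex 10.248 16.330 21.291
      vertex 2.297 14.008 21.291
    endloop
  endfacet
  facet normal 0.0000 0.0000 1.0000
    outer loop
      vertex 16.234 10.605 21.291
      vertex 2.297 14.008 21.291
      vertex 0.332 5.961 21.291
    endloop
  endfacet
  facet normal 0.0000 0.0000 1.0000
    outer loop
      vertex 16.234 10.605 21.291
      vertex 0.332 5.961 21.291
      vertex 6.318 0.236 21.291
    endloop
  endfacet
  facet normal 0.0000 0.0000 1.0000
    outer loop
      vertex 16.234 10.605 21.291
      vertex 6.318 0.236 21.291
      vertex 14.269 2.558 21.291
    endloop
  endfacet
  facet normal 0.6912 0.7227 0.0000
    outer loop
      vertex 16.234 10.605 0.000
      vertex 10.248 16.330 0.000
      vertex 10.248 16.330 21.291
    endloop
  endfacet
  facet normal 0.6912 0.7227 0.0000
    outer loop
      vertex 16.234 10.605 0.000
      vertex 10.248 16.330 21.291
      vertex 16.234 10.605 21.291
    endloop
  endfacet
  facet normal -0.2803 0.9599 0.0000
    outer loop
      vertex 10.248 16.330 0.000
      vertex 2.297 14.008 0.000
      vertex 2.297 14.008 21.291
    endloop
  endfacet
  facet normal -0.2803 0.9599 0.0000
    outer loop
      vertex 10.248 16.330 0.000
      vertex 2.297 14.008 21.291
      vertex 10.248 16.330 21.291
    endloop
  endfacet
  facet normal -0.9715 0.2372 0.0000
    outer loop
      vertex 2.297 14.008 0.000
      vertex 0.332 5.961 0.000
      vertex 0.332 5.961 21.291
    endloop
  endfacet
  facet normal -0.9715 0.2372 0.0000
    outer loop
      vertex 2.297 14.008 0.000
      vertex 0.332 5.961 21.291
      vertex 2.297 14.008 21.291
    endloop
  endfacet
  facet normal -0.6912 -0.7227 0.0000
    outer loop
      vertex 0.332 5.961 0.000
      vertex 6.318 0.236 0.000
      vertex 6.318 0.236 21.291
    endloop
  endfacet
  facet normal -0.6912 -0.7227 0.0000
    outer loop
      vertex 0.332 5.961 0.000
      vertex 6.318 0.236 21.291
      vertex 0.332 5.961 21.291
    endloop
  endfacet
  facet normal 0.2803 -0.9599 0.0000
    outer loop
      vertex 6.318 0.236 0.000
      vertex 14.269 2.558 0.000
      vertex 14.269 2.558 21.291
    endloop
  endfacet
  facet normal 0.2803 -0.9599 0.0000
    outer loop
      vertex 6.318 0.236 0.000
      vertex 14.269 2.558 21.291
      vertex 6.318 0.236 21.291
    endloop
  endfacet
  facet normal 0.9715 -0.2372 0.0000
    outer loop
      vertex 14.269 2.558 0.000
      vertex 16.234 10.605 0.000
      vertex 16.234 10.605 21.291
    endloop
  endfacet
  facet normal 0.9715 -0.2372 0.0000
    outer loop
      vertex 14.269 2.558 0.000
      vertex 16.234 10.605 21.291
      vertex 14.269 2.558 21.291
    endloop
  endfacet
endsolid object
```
; perimeter-only toolpath
G21 ; units = mm
G90 ; absolute positioning
G28 ; home
; layer 1
G0 Z3.042
G0 X16.234 Y10.605
G1 X10.248 Y16.330
G1 X2.297 Y14.008
G1 X0.332 Y5.961
G1 X6.318 Y0.236
G1 X14.269 Y2.558
G1 X16.234 Y10.605
; layer 2
G0 Z6.083
G0 X16.234 Y10.605
G1 X10.248 Y16.330
G1 X2.297 Y14.008
G1 X0.332 Y5.961
G1 X6.318 Y0.236
G1 X14.269 Y2.558
G1 X16.234 Y10.605
; layer 3
G0 Z9.125
G0 X16.234 Y10.605
G1 X10.248 Y16.330
G1 X2.297 Y14.008
G1 X0.332 Y5.961
G1 X6.318 Y0.236
G1 X14.269 Y2.558
G1 X16.234 Y10.605
; layer 4
G0 Z12.166
G0 X16.234 Y10.605
G1 X10.248 Y16.330
G1 X2.297 Y14.008
G1 X0.332 Y5.961
G1 X6.318 Y0.236
G1 X14.269 Y2.558
G1 X16.234 Y10.605
; layer 5
G0 Z15.208
G0 X16.234 Y10.605
G1 X10.248 Y16.330
G1 X2.297 Y14.008
G1 X0.332 Y5.961
G1 X6.318 Y0.236
G1 X14.269 Y2.558
G1 X16.234 Y10.605
; layer 6
G0 Z18.249
G0 X16.234 Y10.605
G1 X10.248 Y16.330
G1 X2.297 Y14.008
G1 X0.332 Y5.961
G1 X6.318 Y0.236
G1 X14.269 Y2.558
G1 X16.234 Y10.605
; layer 7
G0 Z21.291
G0 X16.234 Y10.605
G1 X10.248 Y16.330
G1 X2.297 Y14.008
G1 X0.332 Y5.961
G1 X6.318 Y0.236
G1 X14.269 Y2.558
G1 X16.234 Y10.605
M2 ; end

The solid is a regular 6-sided prism (a cylinder approximated with 6 flat sides), circumscribed radius ≈ 8.28 mm, height ≈ 21.3 mm. Slicing at Δz = 3.042 mm — 7 equal slices spanning the solid's height, so layer i sits at z = i·h/7 — gives 7 non-empty perimeters. Each is a 6-segment closed polygon; G0 lifts to the layer z and rapids to the start vertex, then G1 traces the edges.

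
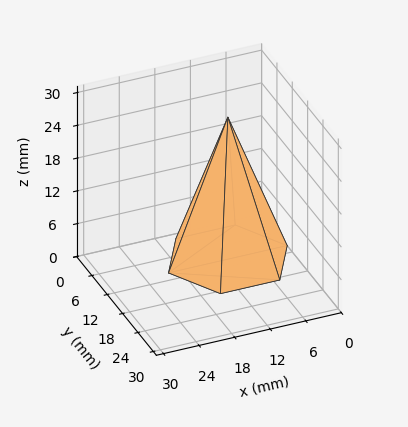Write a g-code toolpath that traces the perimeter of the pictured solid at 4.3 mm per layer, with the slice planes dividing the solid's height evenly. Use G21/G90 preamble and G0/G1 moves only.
Reading the render: the shape is a regular 6-sided pyramid, base circumscribed radius ≈ 10 mm, apex at z ≈ 26 mm (dimensions read to the nearest mm from the axis ticks). For the g-code, the solid's height is divided into equal slices at the stated Δz and each level perimeter traced with G1 moves after a G0 lift.

; perimeter-only toolpath
G21 ; units = mm
G90 ; absolute positioning
G28 ; home
; layer 1
G0 Z4.3
G0 X18.3 Y10.0
G1 X14.2 Y17.2
G1 X5.8 Y17.2
G1 X1.7 Y10.0
G1 X5.8 Y2.8
G1 X14.2 Y2.8
G1 X18.3 Y10.0
; layer 2
G0 Z8.7
G0 X16.7 Y10.0
G1 X13.3 Y15.8
G1 X6.7 Y15.8
G1 X3.3 Y10.0
G1 X6.7 Y4.2
G1 X13.3 Y4.2
G1 X16.7 Y10.0
; layer 3
G0 Z13.0
G0 X15.0 Y10.0
G1 X12.5 Y14.3
G1 X7.5 Y14.3
G1 X5.0 Y10.0
G1 X7.5 Y5.7
G1 X12.5 Y5.7
G1 X15.0 Y10.0
; layer 4
G0 Z17.3
G0 X13.3 Y10.0
G1 X11.7 Y12.9
G1 X8.3 Y12.9
G1 X6.7 Y10.0
G1 X8.3 Y7.1
G1 X11.7 Y7.1
G1 X13.3 Y10.0
; layer 5
G0 Z21.7
G0 X11.7 Y10.0
G1 X10.8 Y11.4
G1 X9.2 Y11.4
G1 X8.3 Y10.0
G1 X9.2 Y8.5
G1 X10.8 Y8.5
G1 X11.7 Y10.0
M2 ; end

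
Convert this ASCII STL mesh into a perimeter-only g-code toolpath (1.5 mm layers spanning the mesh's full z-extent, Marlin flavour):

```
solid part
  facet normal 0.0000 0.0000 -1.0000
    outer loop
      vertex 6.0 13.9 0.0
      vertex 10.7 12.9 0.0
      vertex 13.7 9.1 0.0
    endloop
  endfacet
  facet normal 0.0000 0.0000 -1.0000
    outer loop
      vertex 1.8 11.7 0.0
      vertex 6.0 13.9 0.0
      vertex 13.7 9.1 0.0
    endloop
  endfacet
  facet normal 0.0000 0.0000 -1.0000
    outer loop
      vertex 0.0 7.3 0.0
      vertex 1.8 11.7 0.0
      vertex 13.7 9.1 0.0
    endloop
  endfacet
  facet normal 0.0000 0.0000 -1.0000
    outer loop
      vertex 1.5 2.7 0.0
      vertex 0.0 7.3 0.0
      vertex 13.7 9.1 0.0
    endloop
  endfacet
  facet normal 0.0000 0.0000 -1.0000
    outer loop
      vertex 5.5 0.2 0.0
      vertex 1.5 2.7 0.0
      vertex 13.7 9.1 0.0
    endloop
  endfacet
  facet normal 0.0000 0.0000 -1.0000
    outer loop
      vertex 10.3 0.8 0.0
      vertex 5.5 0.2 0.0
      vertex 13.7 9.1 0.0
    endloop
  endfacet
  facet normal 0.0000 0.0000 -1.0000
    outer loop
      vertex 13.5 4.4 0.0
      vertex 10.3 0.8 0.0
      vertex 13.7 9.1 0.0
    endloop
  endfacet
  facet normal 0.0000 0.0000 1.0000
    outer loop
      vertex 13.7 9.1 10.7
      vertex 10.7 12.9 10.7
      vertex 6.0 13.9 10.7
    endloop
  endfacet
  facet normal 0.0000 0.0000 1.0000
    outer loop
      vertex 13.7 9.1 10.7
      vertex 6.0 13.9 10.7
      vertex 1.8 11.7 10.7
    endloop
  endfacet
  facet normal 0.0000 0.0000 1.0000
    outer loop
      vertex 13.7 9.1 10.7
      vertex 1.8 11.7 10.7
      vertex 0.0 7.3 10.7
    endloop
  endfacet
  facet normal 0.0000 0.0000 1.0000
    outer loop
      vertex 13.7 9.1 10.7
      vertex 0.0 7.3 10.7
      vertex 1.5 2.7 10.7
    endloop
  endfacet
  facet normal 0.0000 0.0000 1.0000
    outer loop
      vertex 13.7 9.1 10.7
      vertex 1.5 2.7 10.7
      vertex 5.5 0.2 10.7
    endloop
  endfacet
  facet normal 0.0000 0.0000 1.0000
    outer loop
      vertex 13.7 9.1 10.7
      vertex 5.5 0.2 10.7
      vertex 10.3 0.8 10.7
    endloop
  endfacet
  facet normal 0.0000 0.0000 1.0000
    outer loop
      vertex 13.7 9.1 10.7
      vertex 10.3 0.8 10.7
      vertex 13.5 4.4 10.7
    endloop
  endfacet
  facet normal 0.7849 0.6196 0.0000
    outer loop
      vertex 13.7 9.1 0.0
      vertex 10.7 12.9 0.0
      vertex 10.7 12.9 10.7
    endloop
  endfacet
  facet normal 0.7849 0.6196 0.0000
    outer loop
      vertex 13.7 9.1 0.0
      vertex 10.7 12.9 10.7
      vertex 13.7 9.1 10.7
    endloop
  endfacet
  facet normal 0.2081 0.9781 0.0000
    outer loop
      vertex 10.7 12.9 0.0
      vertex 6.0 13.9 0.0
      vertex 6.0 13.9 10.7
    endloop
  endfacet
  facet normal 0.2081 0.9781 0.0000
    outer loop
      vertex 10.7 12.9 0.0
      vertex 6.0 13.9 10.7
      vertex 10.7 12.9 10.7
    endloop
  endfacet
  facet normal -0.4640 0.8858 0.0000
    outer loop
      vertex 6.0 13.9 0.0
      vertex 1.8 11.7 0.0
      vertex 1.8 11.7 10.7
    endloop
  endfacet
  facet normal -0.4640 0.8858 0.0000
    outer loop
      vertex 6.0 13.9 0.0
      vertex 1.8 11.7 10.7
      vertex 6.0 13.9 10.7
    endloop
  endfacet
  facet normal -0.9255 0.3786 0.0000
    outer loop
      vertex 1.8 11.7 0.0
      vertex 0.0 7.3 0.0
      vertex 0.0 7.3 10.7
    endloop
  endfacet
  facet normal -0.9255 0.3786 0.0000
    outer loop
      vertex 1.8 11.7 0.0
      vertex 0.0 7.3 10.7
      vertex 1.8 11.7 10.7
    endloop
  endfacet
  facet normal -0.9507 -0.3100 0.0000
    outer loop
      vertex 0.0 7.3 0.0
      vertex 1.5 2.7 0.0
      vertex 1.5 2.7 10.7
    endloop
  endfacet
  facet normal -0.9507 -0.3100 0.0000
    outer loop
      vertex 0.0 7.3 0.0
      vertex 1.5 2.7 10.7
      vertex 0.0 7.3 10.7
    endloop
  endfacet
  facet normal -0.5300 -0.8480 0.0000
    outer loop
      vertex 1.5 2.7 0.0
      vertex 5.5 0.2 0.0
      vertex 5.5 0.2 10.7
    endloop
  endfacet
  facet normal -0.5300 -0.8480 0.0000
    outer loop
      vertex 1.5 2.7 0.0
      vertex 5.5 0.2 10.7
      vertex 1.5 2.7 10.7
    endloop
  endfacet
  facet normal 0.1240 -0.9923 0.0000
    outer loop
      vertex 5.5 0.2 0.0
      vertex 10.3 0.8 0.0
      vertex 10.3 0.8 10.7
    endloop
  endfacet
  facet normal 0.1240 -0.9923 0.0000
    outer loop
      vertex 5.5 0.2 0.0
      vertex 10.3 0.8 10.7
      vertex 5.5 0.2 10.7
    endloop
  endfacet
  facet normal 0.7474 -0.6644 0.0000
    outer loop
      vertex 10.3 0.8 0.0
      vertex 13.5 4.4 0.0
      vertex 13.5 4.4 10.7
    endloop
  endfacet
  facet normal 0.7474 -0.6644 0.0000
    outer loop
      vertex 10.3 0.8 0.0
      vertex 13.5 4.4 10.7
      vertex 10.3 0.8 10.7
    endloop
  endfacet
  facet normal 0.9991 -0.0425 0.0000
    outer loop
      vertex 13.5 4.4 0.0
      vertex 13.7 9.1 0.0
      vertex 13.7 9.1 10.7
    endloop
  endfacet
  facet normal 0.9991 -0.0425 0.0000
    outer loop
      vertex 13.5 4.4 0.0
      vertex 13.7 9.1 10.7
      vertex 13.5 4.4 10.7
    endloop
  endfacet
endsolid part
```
; perimeter-only toolpath
G21 ; units = mm
G90 ; absolute positioning
G28 ; home
; layer 1
G0 Z1.5
G0 X13.7 Y9.1
G1 X10.7 Y12.9
G1 X6.0 Y13.9
G1 X1.8 Y11.7
G1 X0.0 Y7.3
G1 X1.5 Y2.7
G1 X5.5 Y0.2
G1 X10.3 Y0.8
G1 X13.5 Y4.4
G1 X13.7 Y9.1
; layer 2
G0 Z3.1
G0 X13.7 Y9.1
G1 X10.7 Y12.9
G1 X6.0 Y13.9
G1 X1.8 Y11.7
G1 X0.0 Y7.3
G1 X1.5 Y2.7
G1 X5.5 Y0.2
G1 X10.3 Y0.8
G1 X13.5 Y4.4
G1 X13.7 Y9.1
; layer 3
G0 Z4.6
G0 X13.7 Y9.1
G1 X10.7 Y12.9
G1 X6.0 Y13.9
G1 X1.8 Y11.7
G1 X0.0 Y7.3
G1 X1.5 Y2.7
G1 X5.5 Y0.2
G1 X10.3 Y0.8
G1 X13.5 Y4.4
G1 X13.7 Y9.1
; layer 4
G0 Z6.1
G0 X13.7 Y9.1
G1 X10.7 Y12.9
G1 X6.0 Y13.9
G1 X1.8 Y11.7
G1 X0.0 Y7.3
G1 X1.5 Y2.7
G1 X5.5 Y0.2
G1 X10.3 Y0.8
G1 X13.5 Y4.4
G1 X13.7 Y9.1
; layer 5
G0 Z7.6
G0 X13.7 Y9.1
G1 X10.7 Y12.9
G1 X6.0 Y13.9
G1 X1.8 Y11.7
G1 X0.0 Y7.3
G1 X1.5 Y2.7
G1 X5.5 Y0.2
G1 X10.3 Y0.8
G1 X13.5 Y4.4
G1 X13.7 Y9.1
; layer 6
G0 Z9.2
G0 X13.7 Y9.1
G1 X10.7 Y12.9
G1 X6.0 Y13.9
G1 X1.8 Y11.7
G1 X0.0 Y7.3
G1 X1.5 Y2.7
G1 X5.5 Y0.2
G1 X10.3 Y0.8
G1 X13.5 Y4.4
G1 X13.7 Y9.1
; layer 7
G0 Z10.7
G0 X13.7 Y9.1
G1 X10.7 Y12.9
G1 X6.0 Y13.9
G1 X1.8 Y11.7
G1 X0.0 Y7.3
G1 X1.5 Y2.7
G1 X5.5 Y0.2
G1 X10.3 Y0.8
G1 X13.5 Y4.4
G1 X13.7 Y9.1
M2 ; end

The solid is a regular 9-sided prism (a cylinder approximated with 9 flat sides), circumscribed radius ≈ 7 mm, height ≈ 10.7 mm. Slicing at Δz = 1.5 mm — 7 equal slices spanning the solid's height, so layer i sits at z = i·h/7 — gives 7 non-empty perimeters. Each is a 9-segment closed polygon; G0 lifts to the layer z and rapids to the start vertex, then G1 traces the edges.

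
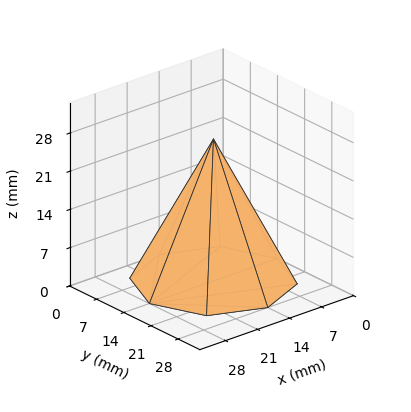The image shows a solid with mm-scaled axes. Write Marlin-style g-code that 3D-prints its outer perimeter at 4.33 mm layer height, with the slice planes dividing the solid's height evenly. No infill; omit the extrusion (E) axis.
Reading the render: the shape is a regular 8-sided pyramid, base circumscribed radius ≈ 14 mm, apex at z ≈ 26 mm (dimensions read to the nearest mm from the axis ticks). For the g-code, the solid's height is divided into equal slices at the stated Δz and each level perimeter traced with G1 moves after a G0 lift.

; perimeter-only toolpath
G21 ; units = mm
G90 ; absolute positioning
G28 ; home
; layer 1
G0 Z4.33
G0 X25.67 Y14.00
G1 X22.25 Y22.25
G1 X14.00 Y25.67
G1 X5.75 Y22.25
G1 X2.33 Y14.00
G1 X5.75 Y5.75
G1 X14.00 Y2.33
G1 X22.25 Y5.75
G1 X25.67 Y14.00
; layer 2
G0 Z8.67
G0 X23.33 Y14.00
G1 X20.60 Y20.60
G1 X14.00 Y23.33
G1 X7.40 Y20.60
G1 X4.67 Y14.00
G1 X7.40 Y7.40
G1 X14.00 Y4.67
G1 X20.60 Y7.40
G1 X23.33 Y14.00
; layer 3
G0 Z13.00
G0 X21.00 Y14.00
G1 X18.95 Y18.95
G1 X14.00 Y21.00
G1 X9.05 Y18.95
G1 X7.00 Y14.00
G1 X9.05 Y9.05
G1 X14.00 Y7.00
G1 X18.95 Y9.05
G1 X21.00 Y14.00
; layer 4
G0 Z17.33
G0 X18.67 Y14.00
G1 X17.30 Y17.30
G1 X14.00 Y18.67
G1 X10.70 Y17.30
G1 X9.33 Y14.00
G1 X10.70 Y10.70
G1 X14.00 Y9.33
G1 X17.30 Y10.70
G1 X18.67 Y14.00
; layer 5
G0 Z21.67
G0 X16.33 Y14.00
G1 X15.65 Y15.65
G1 X14.00 Y16.33
G1 X12.35 Y15.65
G1 X11.67 Y14.00
G1 X12.35 Y12.35
G1 X14.00 Y11.67
G1 X15.65 Y12.35
G1 X16.33 Y14.00
M2 ; end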